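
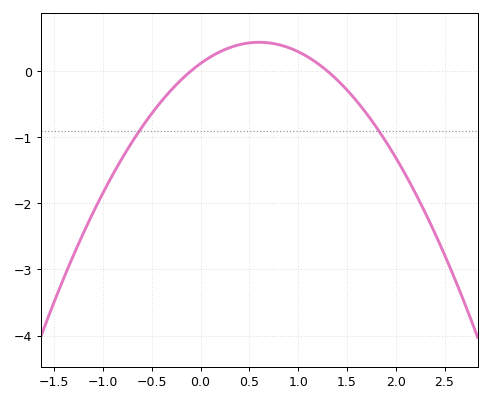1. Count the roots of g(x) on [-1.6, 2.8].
2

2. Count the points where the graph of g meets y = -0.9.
2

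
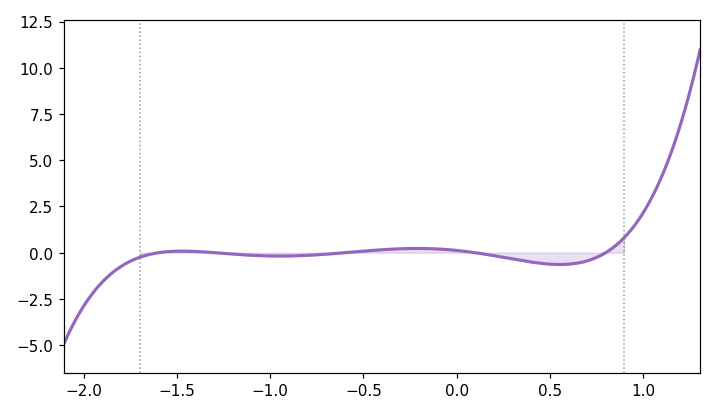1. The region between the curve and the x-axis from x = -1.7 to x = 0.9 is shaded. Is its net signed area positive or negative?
negative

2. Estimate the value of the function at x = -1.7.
-0.2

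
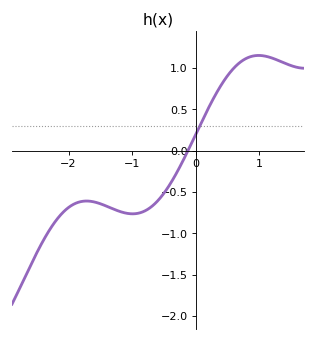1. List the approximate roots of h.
-0.1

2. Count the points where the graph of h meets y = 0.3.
1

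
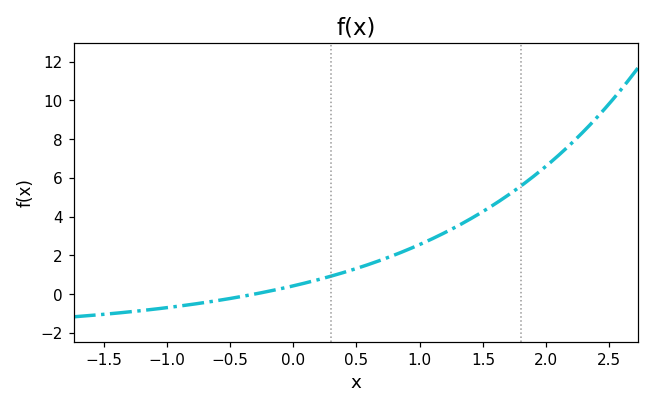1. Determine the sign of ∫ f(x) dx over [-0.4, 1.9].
positive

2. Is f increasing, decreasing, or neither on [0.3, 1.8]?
increasing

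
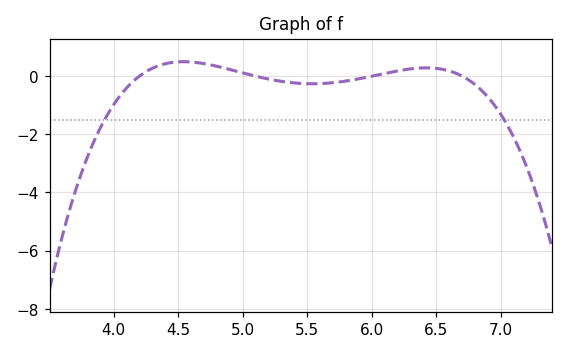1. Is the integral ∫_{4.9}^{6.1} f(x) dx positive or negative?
negative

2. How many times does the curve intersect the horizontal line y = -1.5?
2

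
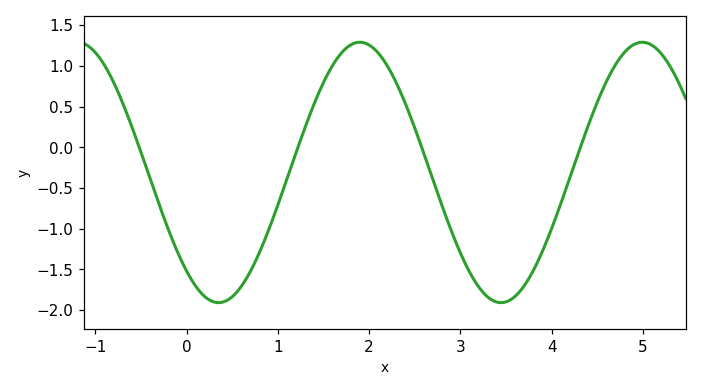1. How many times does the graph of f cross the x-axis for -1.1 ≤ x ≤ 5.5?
4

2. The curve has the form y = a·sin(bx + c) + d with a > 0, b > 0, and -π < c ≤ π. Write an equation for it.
y = 1.6sin(2x - 2.3) - 0.31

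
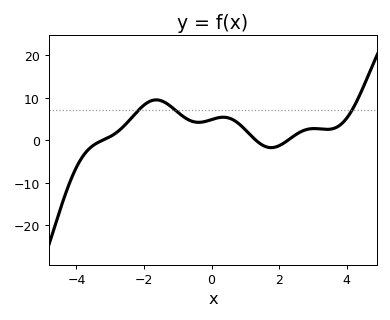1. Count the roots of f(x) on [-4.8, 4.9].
3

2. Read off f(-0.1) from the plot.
4.61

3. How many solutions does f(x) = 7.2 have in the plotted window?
3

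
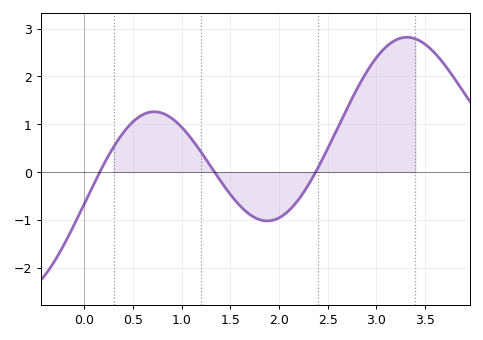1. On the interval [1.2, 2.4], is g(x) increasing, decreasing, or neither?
neither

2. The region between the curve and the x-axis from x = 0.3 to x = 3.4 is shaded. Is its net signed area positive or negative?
positive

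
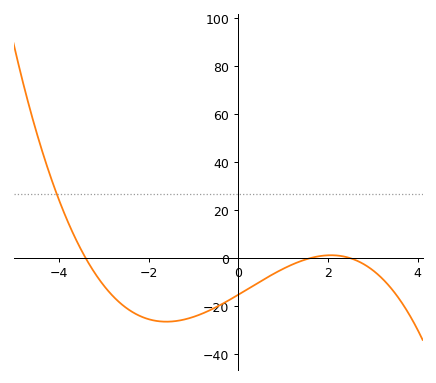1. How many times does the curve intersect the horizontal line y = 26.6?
1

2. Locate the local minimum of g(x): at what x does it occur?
-1.6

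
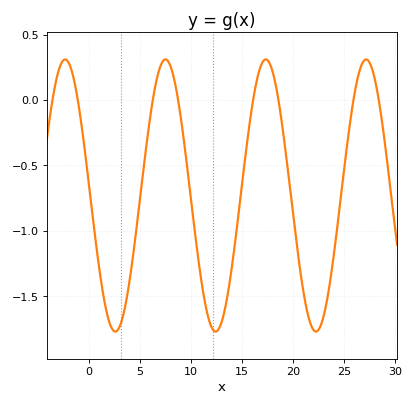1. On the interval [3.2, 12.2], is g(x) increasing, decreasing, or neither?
neither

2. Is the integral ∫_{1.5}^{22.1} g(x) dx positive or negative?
negative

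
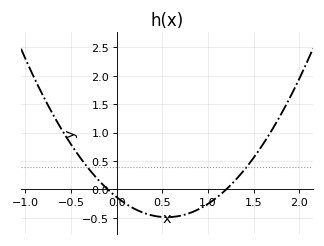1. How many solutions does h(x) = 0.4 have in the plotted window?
2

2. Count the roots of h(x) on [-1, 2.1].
2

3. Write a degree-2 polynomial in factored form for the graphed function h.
y = 1.16(x + 0.1)(x - 1.2)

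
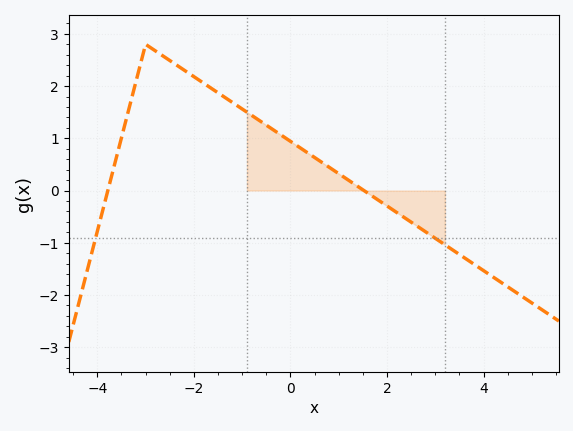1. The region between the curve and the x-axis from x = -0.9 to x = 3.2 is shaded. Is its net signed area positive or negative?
positive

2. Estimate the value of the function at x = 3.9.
-1.5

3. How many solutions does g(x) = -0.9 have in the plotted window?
2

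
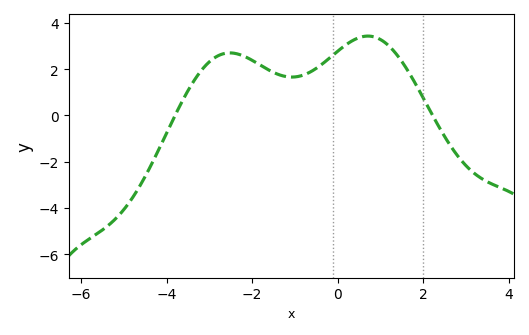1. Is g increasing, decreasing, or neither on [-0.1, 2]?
neither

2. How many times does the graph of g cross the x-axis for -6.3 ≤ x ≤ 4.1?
2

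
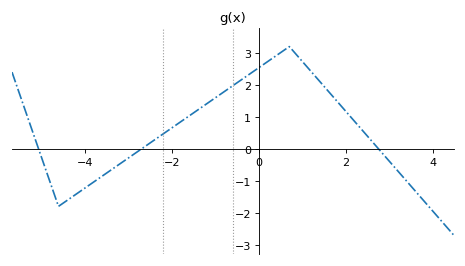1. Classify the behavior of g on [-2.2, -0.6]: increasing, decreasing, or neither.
increasing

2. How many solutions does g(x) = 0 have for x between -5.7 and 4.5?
3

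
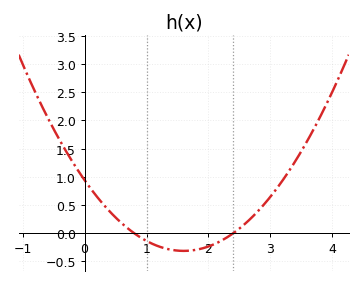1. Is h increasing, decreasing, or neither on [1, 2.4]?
neither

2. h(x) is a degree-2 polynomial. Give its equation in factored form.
y = 0.49(x - 0.8)(x - 2.4)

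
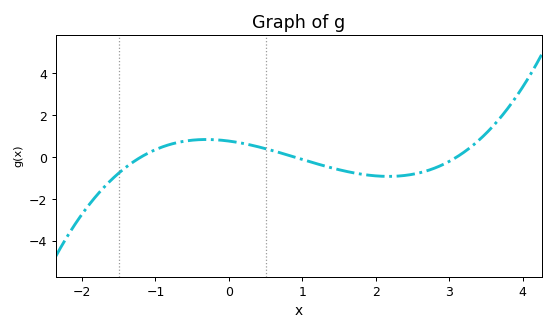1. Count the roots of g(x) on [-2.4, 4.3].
3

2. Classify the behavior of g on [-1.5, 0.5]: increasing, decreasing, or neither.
neither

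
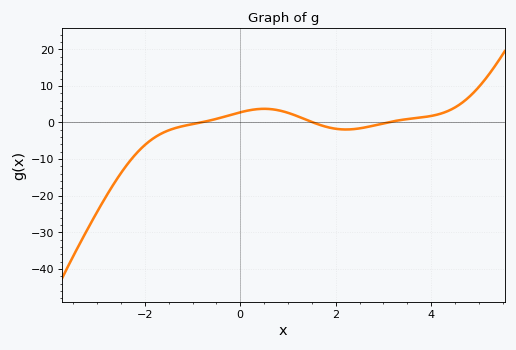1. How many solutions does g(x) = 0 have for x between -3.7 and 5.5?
3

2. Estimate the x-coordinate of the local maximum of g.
0.503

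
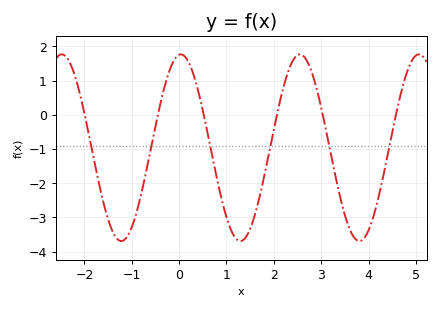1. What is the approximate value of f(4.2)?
-2.5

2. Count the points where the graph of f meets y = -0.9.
6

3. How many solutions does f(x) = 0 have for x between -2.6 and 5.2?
6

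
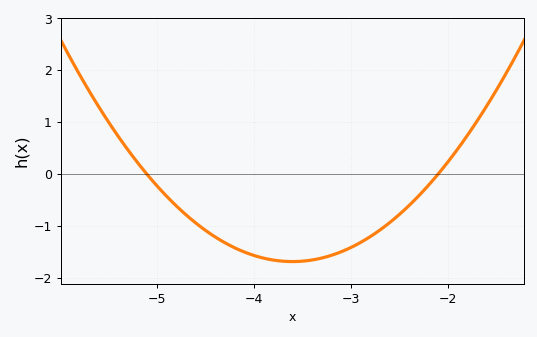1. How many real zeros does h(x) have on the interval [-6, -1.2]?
2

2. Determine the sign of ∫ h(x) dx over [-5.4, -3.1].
negative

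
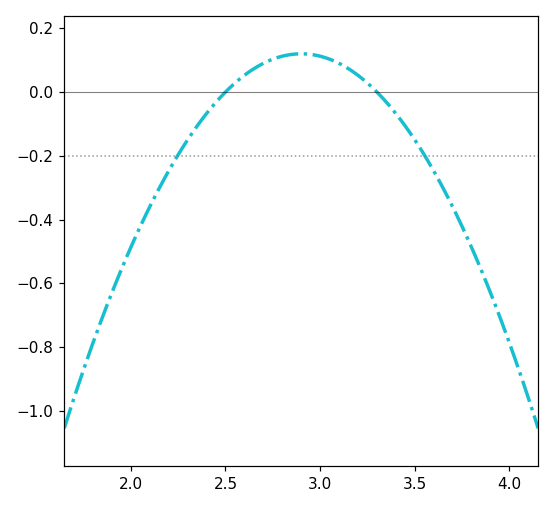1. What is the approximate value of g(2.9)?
0.12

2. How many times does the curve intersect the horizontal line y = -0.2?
2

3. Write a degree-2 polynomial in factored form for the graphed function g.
y = -0.75(x - 2.5)(x - 3.3)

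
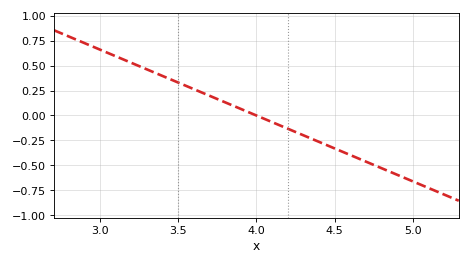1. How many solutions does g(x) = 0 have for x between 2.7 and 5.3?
1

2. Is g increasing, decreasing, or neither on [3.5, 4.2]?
decreasing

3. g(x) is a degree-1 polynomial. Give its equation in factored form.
y = -0.66(x - 4)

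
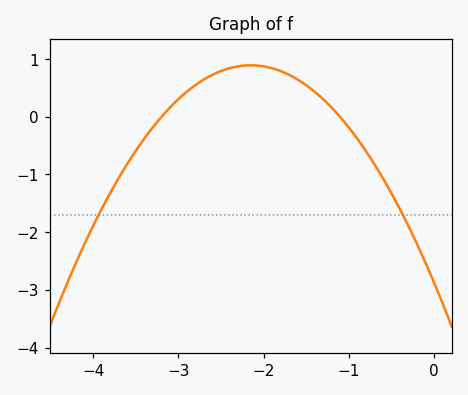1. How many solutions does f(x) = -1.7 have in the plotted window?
2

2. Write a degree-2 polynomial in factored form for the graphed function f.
y = -0.81(x + 3.2)(x + 1.1)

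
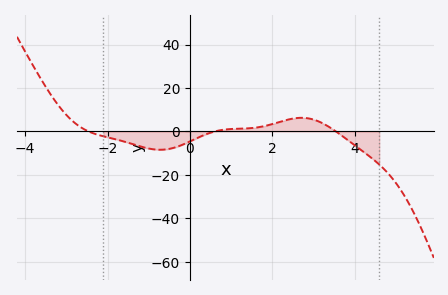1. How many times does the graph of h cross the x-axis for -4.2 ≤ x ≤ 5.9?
3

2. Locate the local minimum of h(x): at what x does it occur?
-0.8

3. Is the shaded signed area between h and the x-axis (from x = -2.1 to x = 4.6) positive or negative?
negative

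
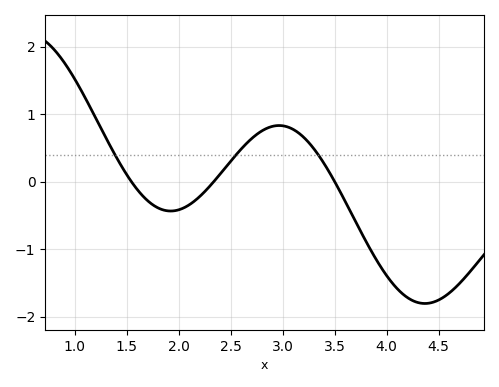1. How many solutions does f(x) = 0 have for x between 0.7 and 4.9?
3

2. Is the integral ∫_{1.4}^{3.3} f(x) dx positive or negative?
positive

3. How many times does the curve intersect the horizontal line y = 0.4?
3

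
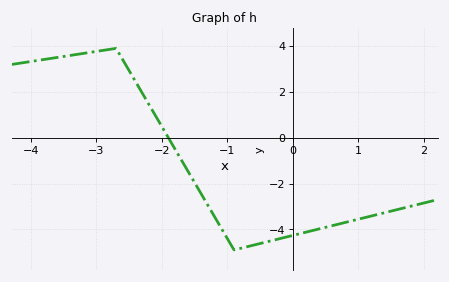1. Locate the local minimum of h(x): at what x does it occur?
-0.9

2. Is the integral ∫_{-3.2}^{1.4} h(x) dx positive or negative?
negative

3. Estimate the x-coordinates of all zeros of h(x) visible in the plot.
-1.9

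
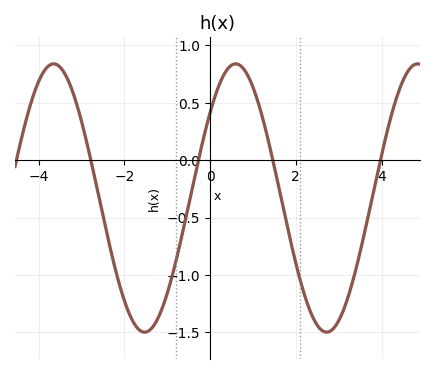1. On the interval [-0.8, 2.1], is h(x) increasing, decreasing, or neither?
neither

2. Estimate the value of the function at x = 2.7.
-1.5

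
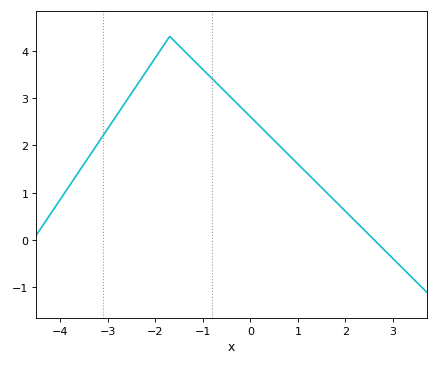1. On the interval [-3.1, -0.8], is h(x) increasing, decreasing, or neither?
neither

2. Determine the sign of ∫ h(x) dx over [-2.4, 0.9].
positive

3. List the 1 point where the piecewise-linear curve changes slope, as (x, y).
(-1.7, 4.3)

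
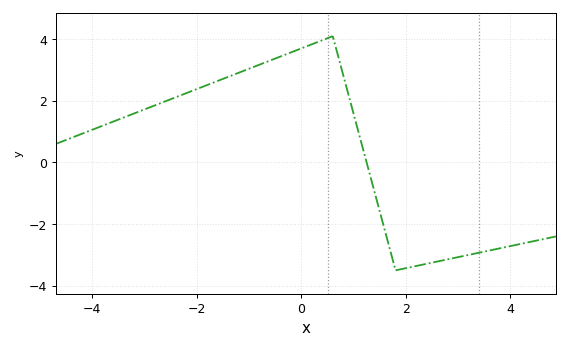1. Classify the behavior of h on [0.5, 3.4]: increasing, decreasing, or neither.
neither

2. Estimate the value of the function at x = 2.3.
-3.32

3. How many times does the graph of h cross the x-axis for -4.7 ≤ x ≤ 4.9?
1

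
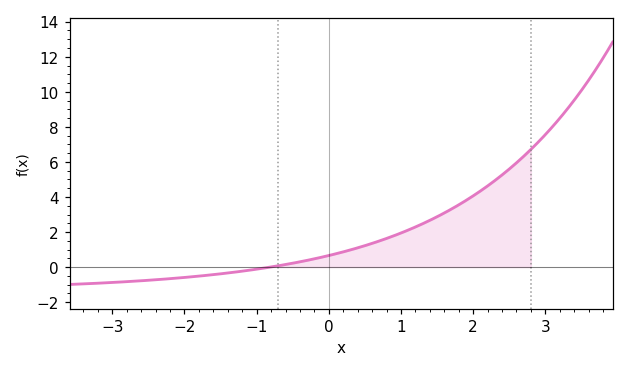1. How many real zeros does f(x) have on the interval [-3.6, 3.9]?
1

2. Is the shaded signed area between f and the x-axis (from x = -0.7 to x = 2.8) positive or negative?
positive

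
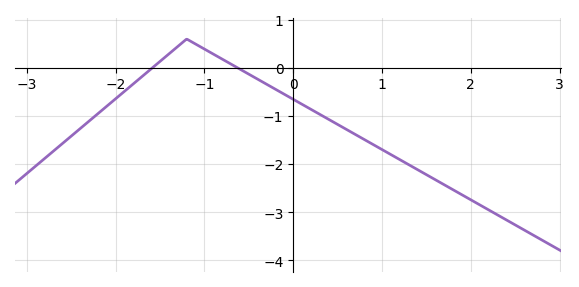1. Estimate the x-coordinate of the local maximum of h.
-1.2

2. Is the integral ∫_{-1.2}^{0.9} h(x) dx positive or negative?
negative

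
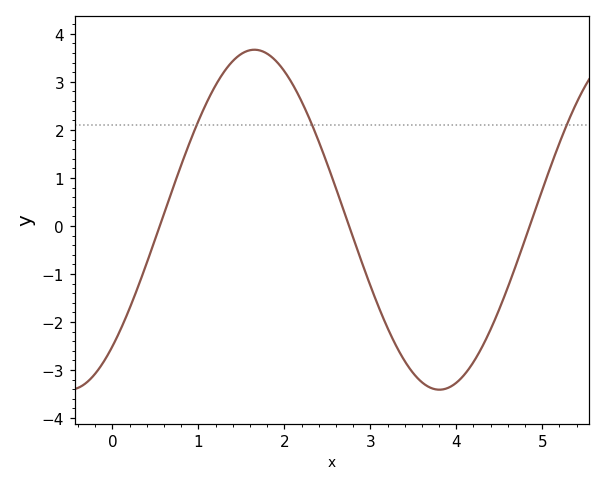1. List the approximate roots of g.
0.6, 2.8, 4.9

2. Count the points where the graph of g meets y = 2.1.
3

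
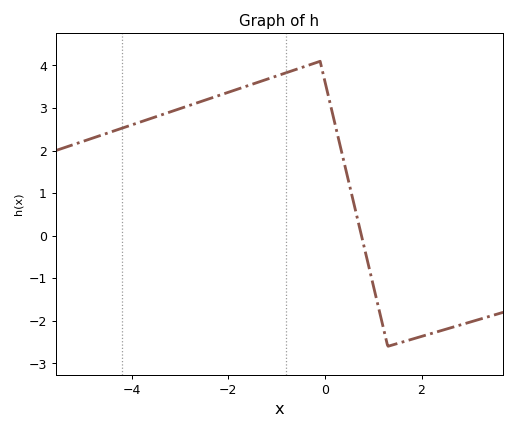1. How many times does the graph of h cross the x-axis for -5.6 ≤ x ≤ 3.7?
1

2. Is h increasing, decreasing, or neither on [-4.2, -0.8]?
increasing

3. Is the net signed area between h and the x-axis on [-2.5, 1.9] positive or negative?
positive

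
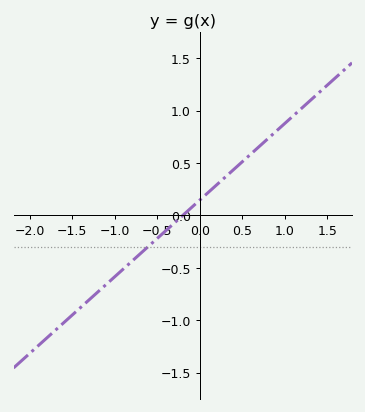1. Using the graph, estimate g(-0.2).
0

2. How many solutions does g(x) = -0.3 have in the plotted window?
1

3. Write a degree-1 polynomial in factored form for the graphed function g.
y = 0.73(x + 0.2)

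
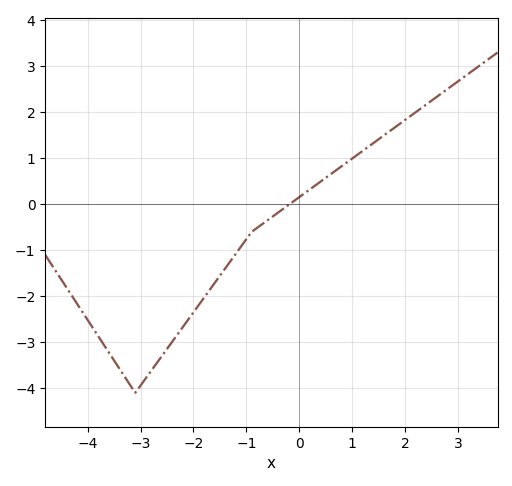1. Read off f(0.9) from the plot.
0.91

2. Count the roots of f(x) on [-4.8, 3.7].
1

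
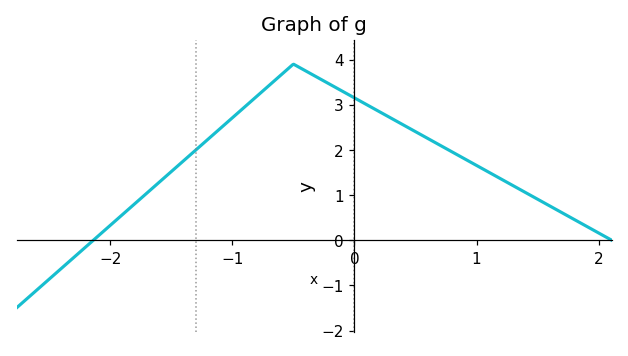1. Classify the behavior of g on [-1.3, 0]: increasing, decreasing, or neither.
neither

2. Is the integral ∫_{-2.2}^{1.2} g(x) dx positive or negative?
positive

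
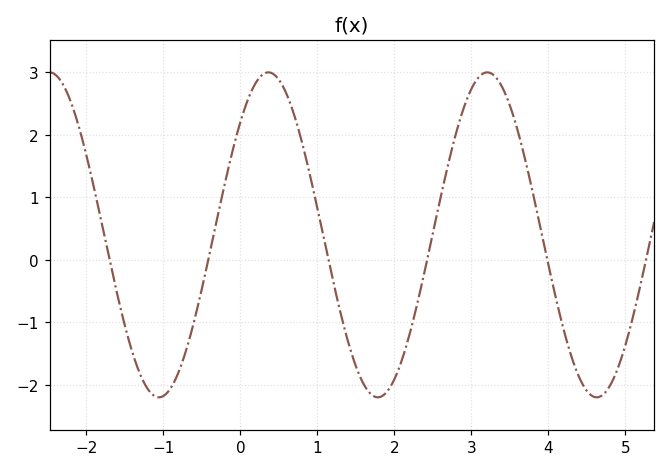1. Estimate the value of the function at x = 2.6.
1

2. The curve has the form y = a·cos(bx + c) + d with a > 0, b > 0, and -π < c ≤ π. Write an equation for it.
y = 2.6cos(2.2x - 0.8) + 0.4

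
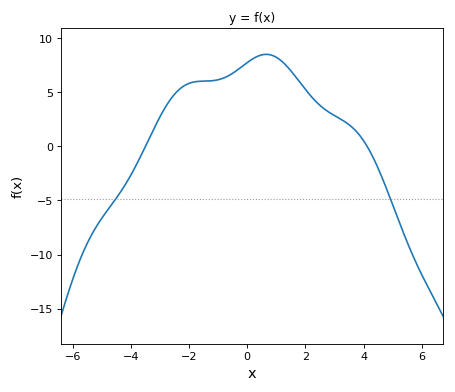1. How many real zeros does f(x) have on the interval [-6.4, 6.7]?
2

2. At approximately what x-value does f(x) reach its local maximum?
0.6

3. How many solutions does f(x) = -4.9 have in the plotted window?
2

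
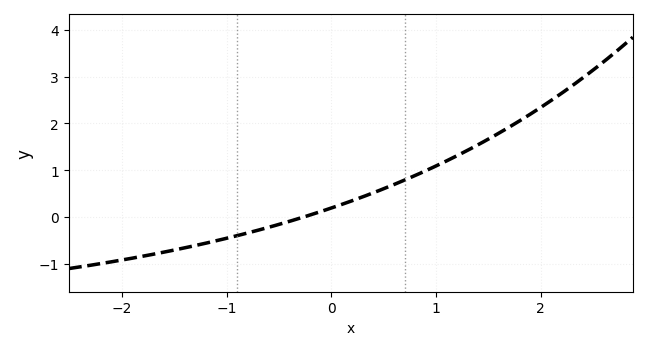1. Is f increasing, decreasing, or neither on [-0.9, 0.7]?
increasing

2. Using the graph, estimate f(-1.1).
-0.5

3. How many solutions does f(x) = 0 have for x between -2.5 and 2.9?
1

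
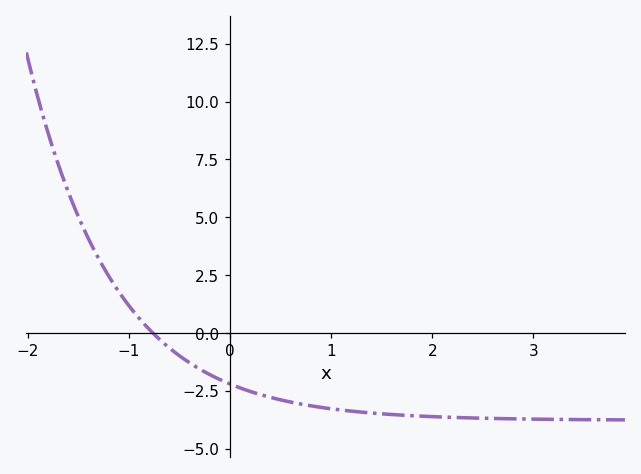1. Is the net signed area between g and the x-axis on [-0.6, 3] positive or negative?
negative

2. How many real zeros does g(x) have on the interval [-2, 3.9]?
1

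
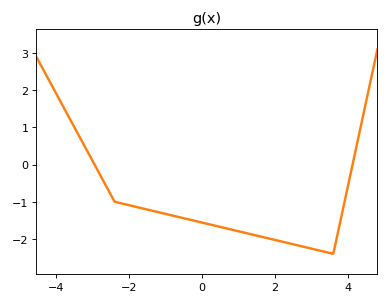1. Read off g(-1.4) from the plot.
-1.23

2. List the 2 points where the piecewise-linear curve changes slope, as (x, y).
(-2.4, -1); (3.6, -2.4)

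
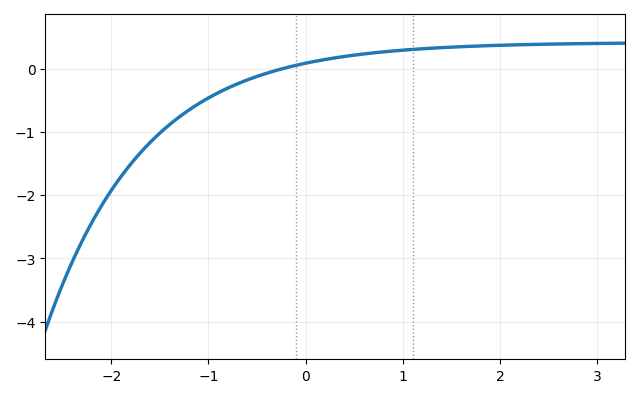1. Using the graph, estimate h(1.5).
0.344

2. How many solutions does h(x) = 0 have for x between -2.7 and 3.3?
1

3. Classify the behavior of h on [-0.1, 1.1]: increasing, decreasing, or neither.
increasing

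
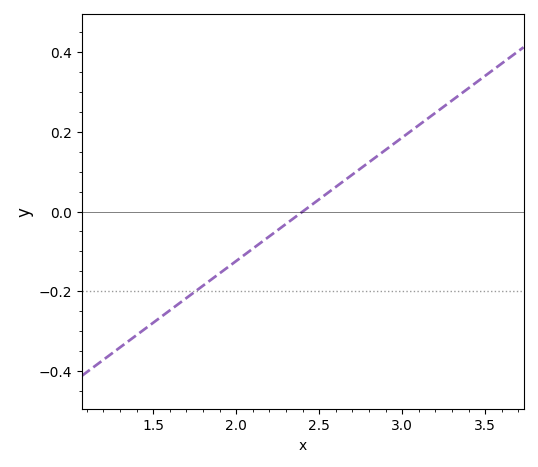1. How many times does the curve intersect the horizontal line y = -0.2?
1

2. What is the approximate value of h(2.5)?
0.04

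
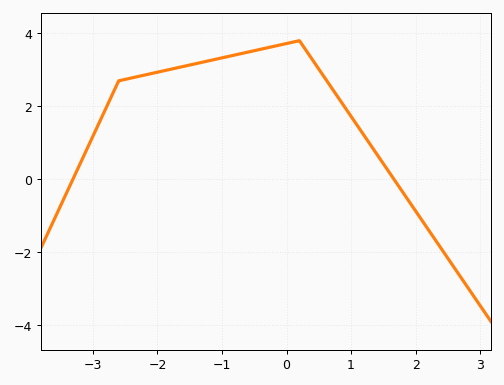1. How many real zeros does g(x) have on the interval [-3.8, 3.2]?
2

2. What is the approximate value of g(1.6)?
0.2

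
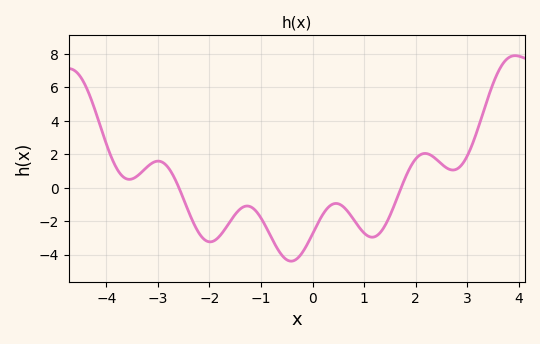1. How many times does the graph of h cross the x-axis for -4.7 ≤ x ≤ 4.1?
2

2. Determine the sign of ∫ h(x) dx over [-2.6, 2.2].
negative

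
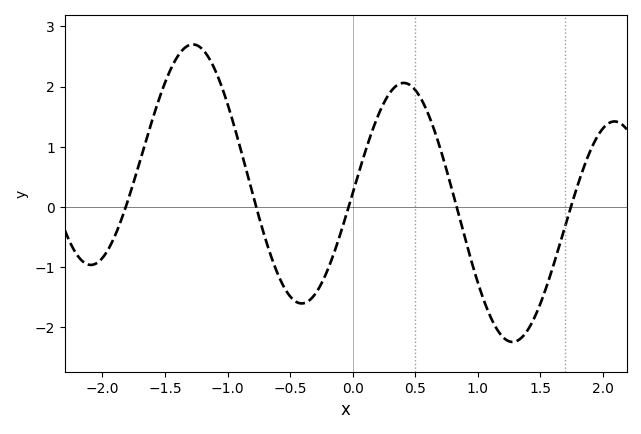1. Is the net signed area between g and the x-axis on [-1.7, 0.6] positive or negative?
positive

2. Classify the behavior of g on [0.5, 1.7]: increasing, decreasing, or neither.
neither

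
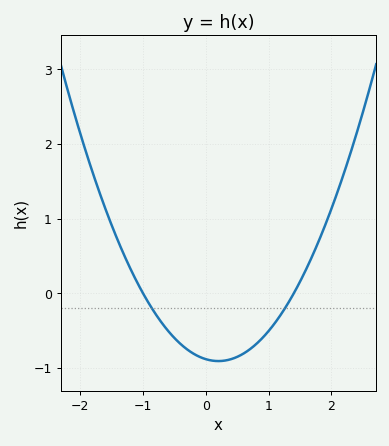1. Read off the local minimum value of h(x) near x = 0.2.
-0.907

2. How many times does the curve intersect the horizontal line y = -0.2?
2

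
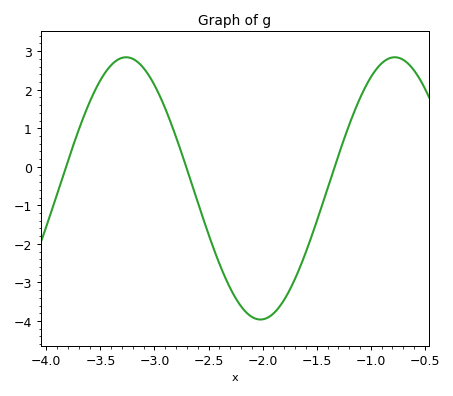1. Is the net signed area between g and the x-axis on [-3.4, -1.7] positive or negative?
negative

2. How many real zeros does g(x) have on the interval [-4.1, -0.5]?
3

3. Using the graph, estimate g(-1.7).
-2.9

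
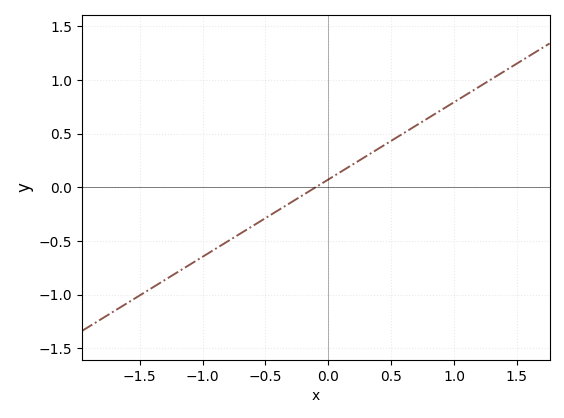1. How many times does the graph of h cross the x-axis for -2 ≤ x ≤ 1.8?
1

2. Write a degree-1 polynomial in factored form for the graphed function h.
y = 0.72(x + 0.1)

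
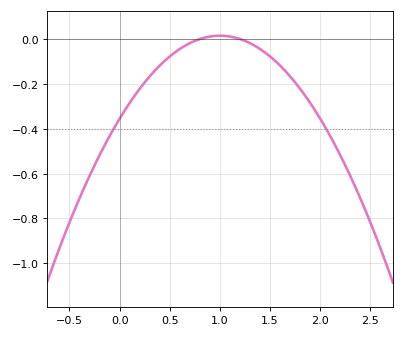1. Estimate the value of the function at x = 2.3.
-0.61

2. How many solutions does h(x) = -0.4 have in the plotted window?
2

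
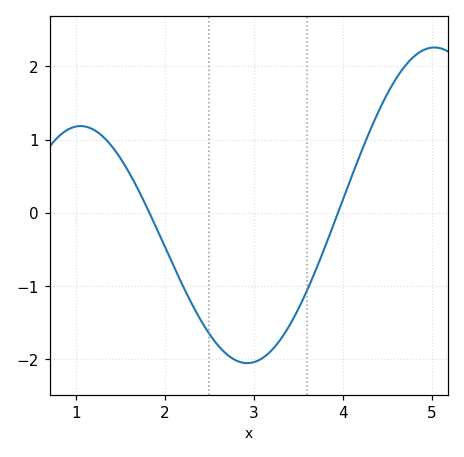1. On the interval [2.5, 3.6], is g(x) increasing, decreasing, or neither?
neither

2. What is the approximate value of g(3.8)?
-0.464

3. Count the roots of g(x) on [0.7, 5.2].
2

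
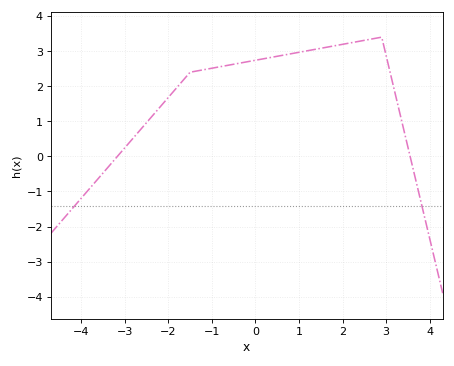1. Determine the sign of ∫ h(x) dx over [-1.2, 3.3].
positive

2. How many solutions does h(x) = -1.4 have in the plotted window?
2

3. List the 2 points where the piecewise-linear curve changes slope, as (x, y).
(-1.5, 2.4); (2.9, 3.4)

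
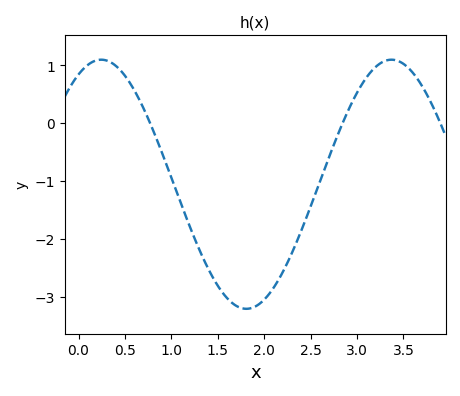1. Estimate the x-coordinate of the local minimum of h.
1.81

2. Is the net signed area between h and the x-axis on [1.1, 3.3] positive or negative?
negative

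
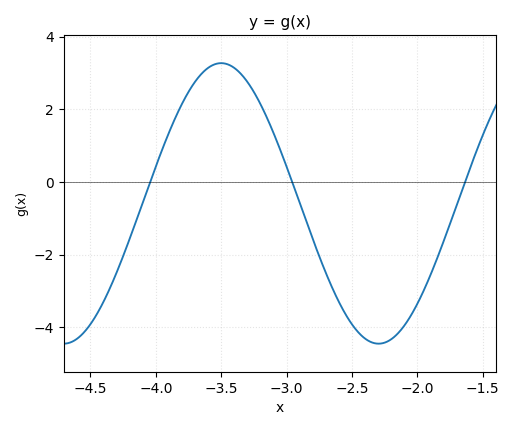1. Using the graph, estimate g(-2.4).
-4.4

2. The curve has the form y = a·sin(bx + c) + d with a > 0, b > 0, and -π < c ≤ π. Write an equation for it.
y = 3.86sin(2.6x - 1.9) - 0.59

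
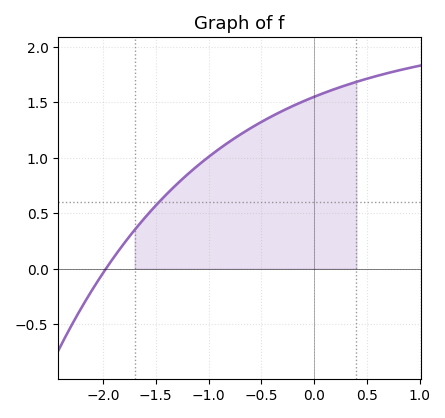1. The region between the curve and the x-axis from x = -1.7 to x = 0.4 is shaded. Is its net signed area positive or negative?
positive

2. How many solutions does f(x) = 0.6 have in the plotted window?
1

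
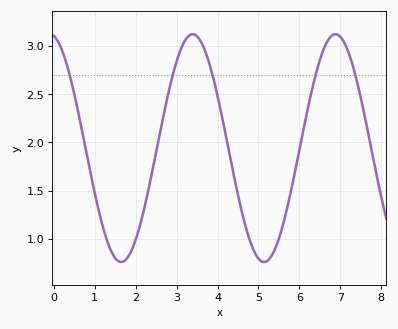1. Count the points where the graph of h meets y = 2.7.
5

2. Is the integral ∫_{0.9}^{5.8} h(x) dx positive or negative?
positive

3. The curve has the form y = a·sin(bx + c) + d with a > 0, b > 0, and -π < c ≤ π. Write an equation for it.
y = 1.18sin(1.8x + 1.75) + 1.94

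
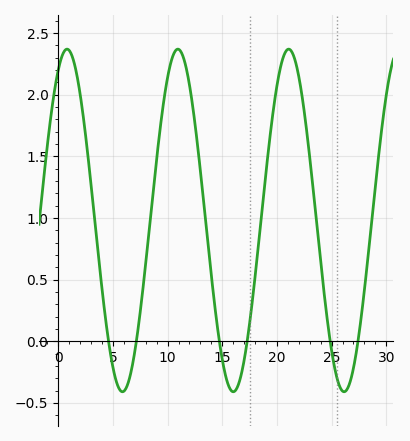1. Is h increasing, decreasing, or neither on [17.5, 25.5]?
neither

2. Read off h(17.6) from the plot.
0.2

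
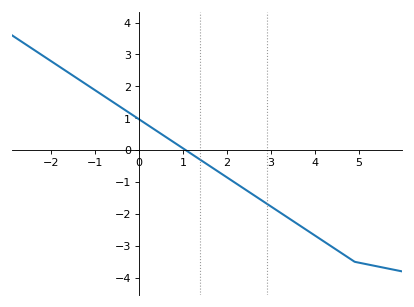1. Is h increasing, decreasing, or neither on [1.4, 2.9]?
decreasing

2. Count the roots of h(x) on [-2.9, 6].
1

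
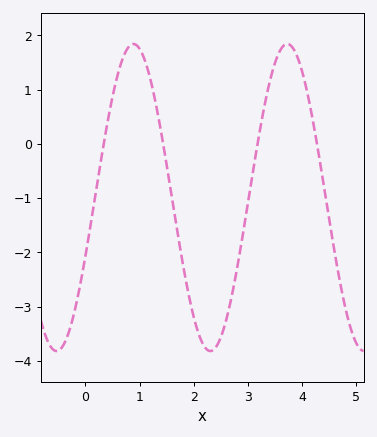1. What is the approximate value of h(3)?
-1.1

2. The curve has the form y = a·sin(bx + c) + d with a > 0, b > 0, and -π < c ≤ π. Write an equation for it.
y = 2.83sin(2.2x - 0.39) - 0.99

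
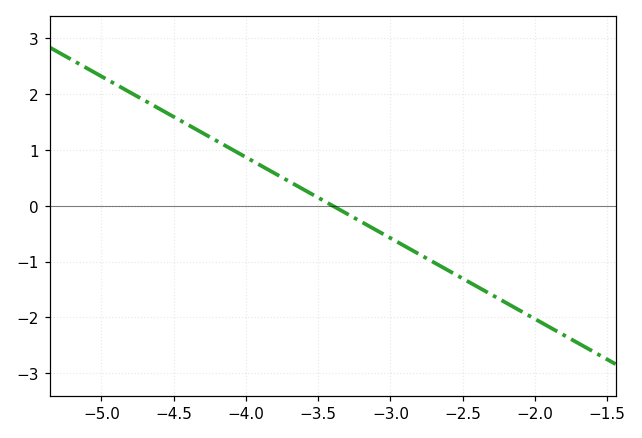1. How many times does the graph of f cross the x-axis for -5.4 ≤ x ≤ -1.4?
1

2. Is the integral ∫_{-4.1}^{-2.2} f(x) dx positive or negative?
negative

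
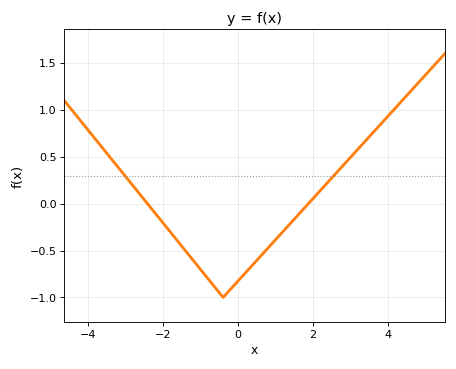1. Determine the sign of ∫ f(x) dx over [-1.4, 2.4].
negative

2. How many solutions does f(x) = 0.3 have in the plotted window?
2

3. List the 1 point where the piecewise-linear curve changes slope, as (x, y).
(-0.4, -1)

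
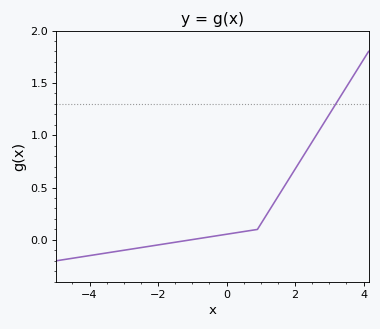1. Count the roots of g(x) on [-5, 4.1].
1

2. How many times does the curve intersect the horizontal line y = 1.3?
1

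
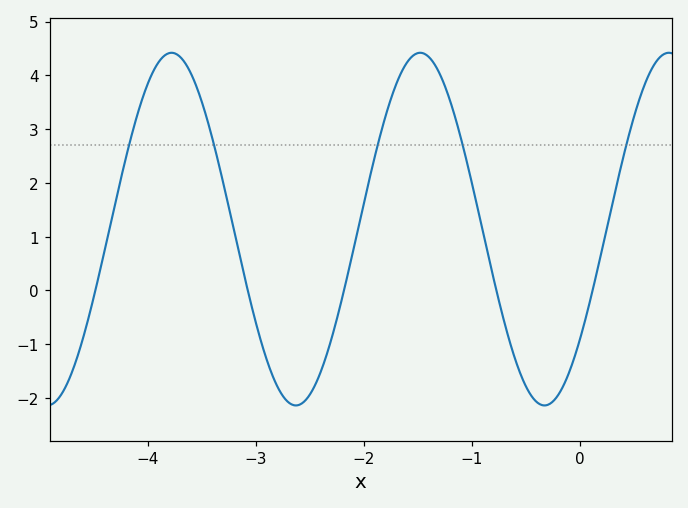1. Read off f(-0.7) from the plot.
-0.6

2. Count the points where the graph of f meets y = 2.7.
5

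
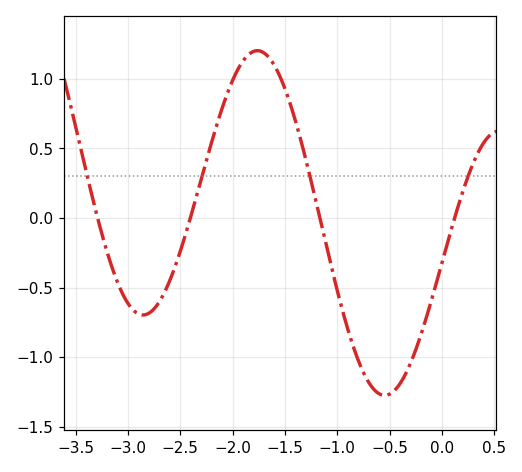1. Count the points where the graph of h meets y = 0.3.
4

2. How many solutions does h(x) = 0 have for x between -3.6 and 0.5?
4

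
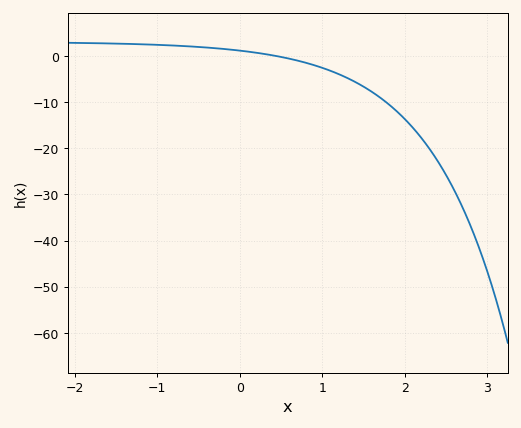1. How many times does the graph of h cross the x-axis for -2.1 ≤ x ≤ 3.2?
1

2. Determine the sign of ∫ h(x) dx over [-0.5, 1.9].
negative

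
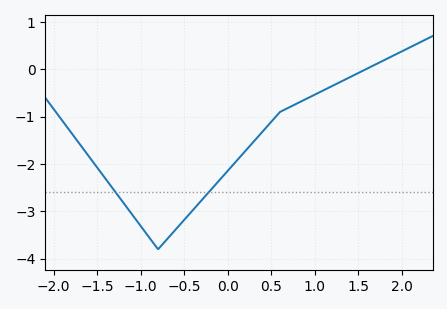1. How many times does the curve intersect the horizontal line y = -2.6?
2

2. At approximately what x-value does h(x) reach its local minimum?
-0.799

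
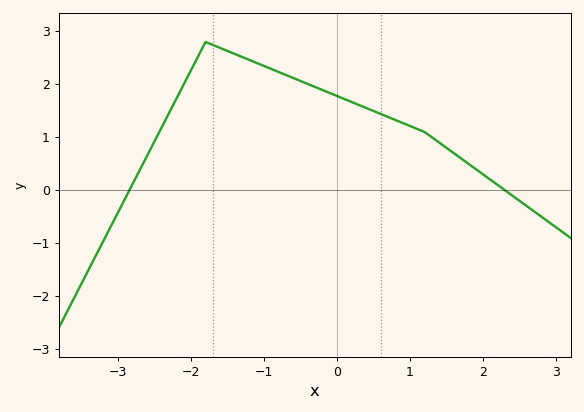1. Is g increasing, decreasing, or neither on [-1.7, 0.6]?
decreasing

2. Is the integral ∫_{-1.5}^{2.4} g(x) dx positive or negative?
positive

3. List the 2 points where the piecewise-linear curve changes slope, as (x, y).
(-1.8, 2.8); (1.2, 1.1)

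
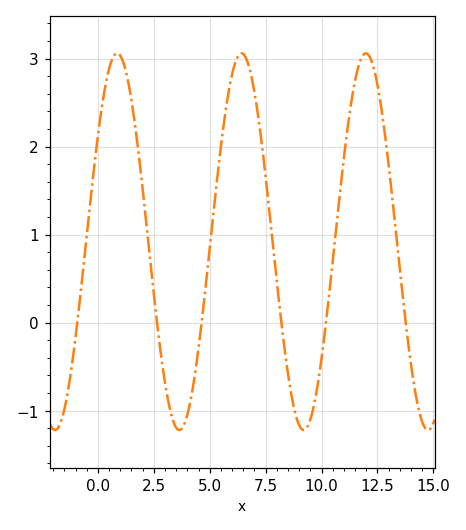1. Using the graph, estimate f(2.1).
1.28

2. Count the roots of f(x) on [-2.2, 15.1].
6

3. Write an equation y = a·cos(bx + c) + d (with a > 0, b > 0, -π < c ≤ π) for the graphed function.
y = 2.14cos(1.13x - 0.972) + 0.92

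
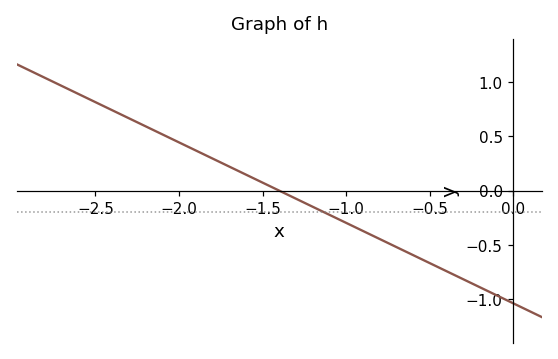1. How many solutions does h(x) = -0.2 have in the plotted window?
1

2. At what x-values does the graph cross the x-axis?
-1.4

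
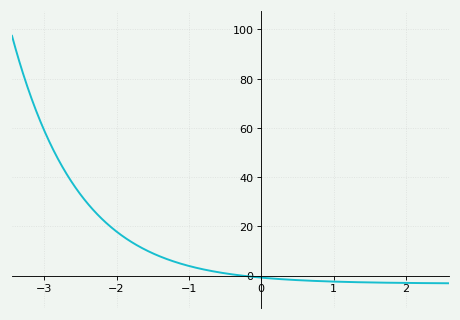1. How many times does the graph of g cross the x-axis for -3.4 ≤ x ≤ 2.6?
1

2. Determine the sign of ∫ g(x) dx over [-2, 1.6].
positive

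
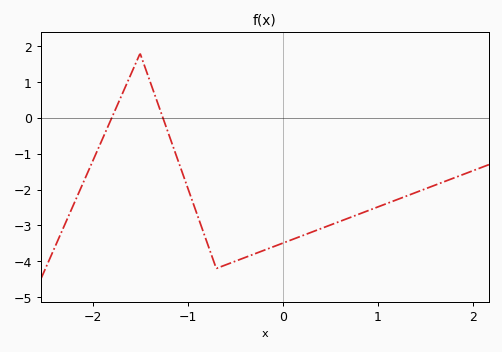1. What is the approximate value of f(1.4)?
-2.1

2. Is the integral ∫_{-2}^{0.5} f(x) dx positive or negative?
negative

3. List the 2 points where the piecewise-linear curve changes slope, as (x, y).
(-1.5, 1.8); (-0.7, -4.2)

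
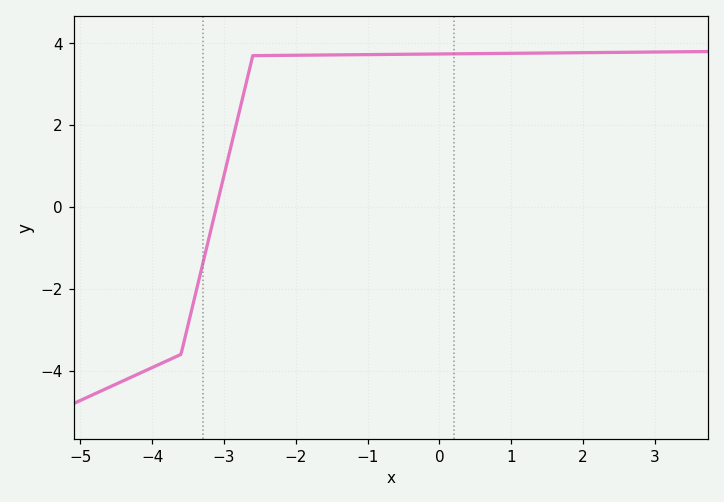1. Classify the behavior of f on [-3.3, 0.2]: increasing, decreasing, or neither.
increasing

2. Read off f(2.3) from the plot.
3.8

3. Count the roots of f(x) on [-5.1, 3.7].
1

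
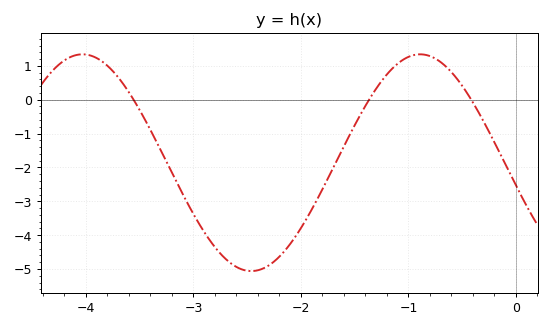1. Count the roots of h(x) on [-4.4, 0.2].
3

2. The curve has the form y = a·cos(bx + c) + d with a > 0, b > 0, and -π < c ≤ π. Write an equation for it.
y = 3.2cos(2x + 1.78) - 1.86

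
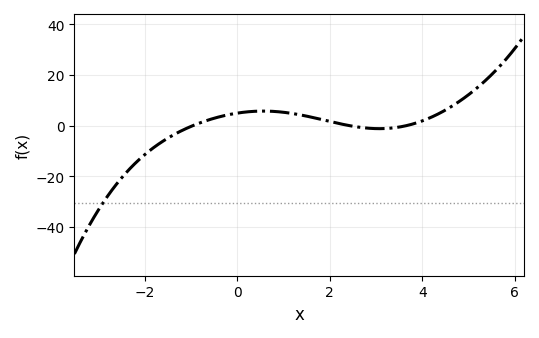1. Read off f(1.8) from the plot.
2.54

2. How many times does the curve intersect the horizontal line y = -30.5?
1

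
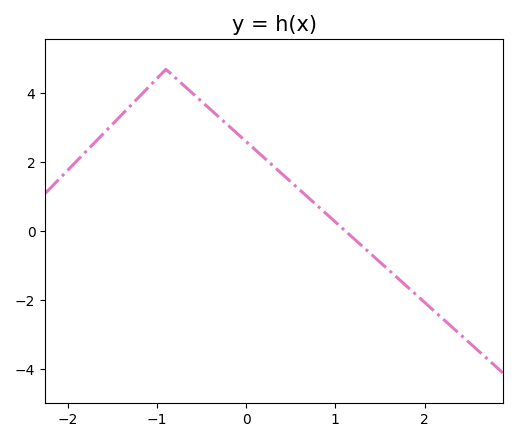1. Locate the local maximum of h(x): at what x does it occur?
-0.9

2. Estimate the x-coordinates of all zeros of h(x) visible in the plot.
1.1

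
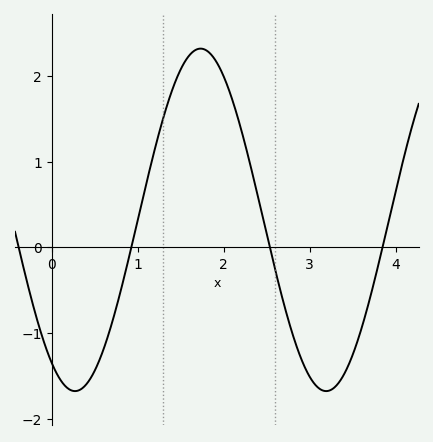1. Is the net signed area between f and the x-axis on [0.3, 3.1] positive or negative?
positive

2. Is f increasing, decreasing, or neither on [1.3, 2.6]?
neither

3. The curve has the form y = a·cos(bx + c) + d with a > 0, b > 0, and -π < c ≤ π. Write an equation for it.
y = 2cos(2.15x + 2.56) + 0.32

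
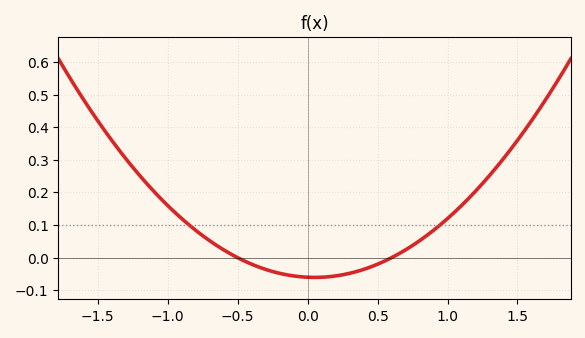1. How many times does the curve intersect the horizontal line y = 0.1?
2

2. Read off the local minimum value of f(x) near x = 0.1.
-0.06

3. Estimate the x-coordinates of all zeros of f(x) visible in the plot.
-0.5, 0.6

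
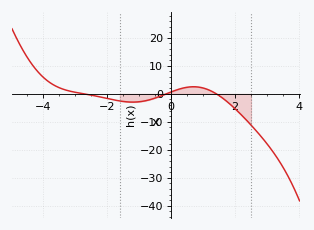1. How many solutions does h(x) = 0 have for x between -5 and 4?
3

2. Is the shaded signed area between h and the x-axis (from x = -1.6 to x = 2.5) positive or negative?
negative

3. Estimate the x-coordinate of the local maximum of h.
0.706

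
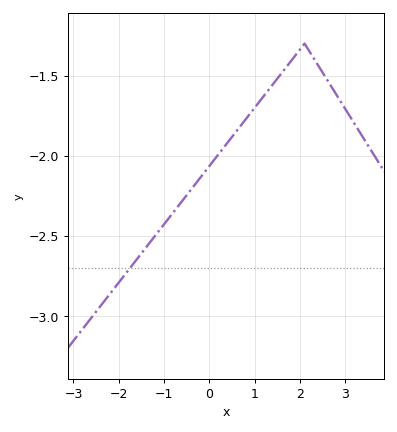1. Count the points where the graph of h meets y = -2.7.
1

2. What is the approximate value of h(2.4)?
-1.44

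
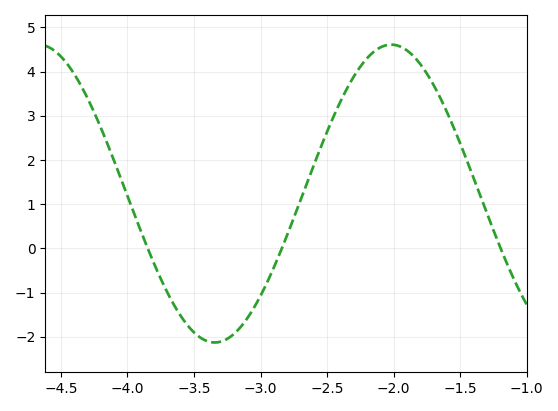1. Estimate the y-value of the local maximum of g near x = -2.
4.6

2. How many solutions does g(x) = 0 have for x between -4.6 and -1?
3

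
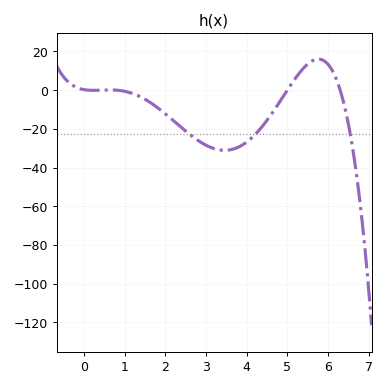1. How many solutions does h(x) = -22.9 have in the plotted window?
3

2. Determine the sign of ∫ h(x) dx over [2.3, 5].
negative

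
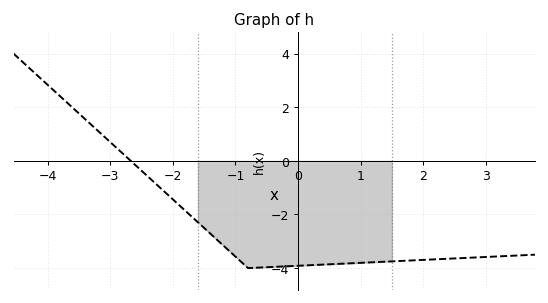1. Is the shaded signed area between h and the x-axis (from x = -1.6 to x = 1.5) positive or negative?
negative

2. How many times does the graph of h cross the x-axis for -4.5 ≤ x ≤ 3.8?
1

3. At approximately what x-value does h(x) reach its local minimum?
-0.8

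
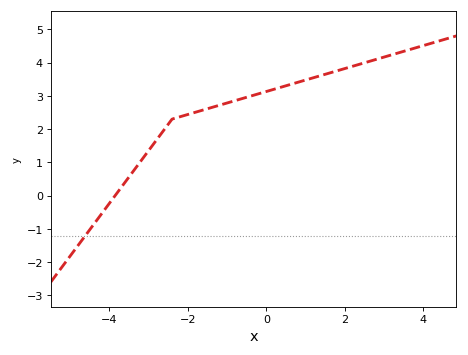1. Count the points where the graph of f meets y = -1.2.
1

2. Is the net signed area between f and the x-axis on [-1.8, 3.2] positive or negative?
positive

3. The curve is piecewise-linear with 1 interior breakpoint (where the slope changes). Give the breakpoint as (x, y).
(-2.4, 2.3)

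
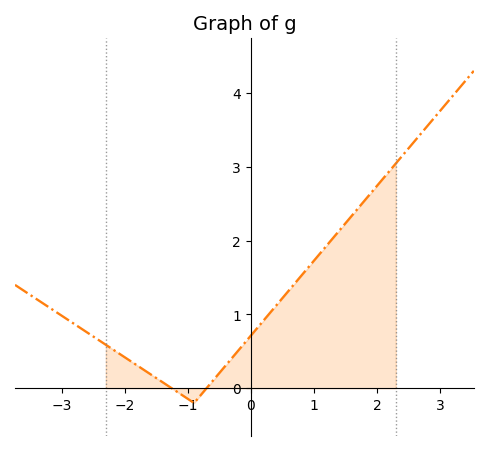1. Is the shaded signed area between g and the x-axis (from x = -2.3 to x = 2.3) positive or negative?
positive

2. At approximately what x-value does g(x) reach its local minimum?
-0.902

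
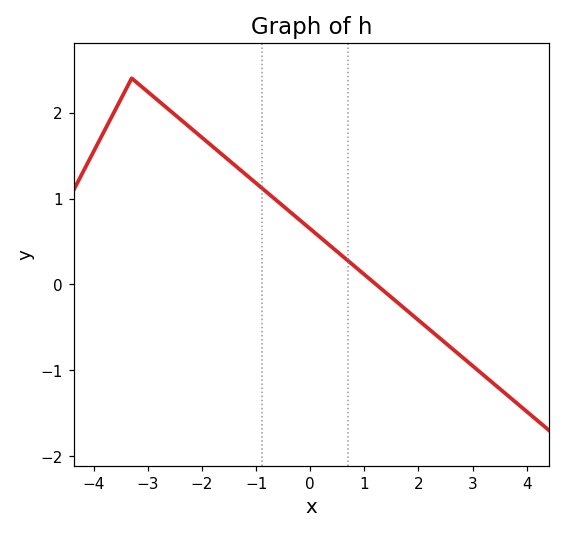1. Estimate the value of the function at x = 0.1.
0.594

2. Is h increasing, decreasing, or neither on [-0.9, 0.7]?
decreasing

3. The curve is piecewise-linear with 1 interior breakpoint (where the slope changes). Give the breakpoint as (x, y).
(-3.3, 2.4)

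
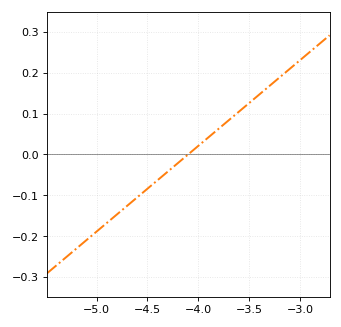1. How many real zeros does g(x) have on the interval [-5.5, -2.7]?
1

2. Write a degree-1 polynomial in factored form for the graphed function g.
y = 0.21(x + 4.1)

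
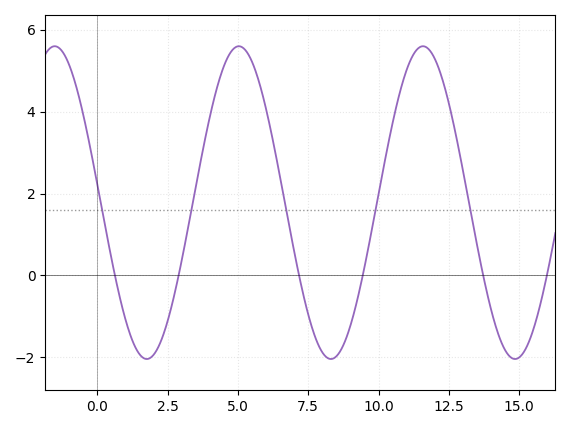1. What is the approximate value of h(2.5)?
-1.12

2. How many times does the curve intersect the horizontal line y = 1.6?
5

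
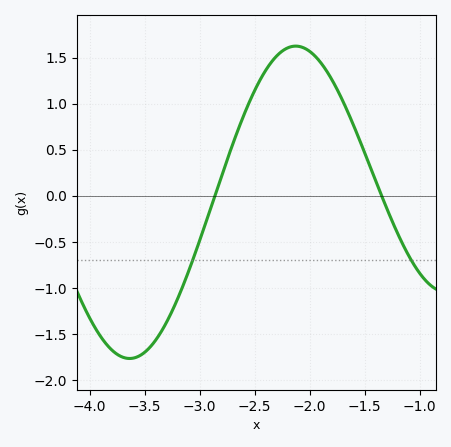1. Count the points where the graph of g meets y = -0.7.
2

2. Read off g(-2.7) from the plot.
0.559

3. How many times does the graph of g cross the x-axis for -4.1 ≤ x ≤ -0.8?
2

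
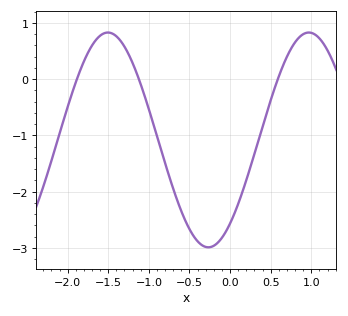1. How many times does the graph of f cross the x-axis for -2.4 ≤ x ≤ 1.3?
3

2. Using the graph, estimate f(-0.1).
-2.8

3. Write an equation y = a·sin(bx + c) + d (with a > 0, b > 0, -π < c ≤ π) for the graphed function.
y = 1.91sin(2.5x - 0.89) - 1.08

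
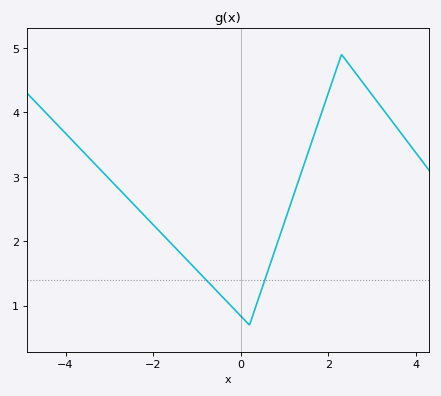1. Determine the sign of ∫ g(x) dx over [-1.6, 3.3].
positive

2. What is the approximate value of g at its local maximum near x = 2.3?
4.9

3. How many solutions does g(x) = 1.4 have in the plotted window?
2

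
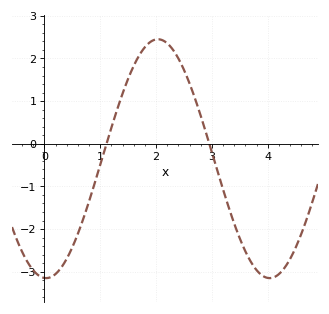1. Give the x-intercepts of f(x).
1.1, 3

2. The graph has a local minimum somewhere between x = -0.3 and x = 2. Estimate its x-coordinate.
0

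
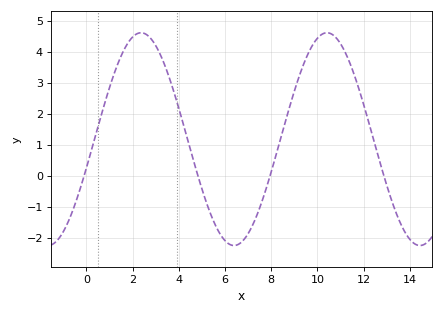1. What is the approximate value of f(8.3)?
0.903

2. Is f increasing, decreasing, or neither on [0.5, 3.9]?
neither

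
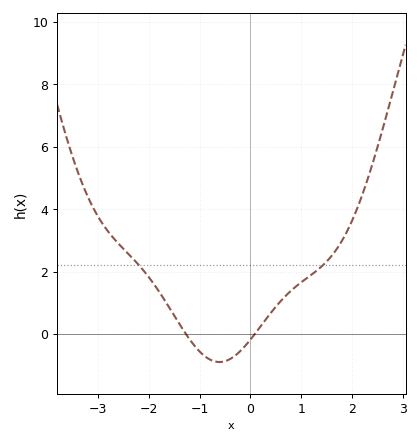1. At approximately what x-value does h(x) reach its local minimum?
-0.607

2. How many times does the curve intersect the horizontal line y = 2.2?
2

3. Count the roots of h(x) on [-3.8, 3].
2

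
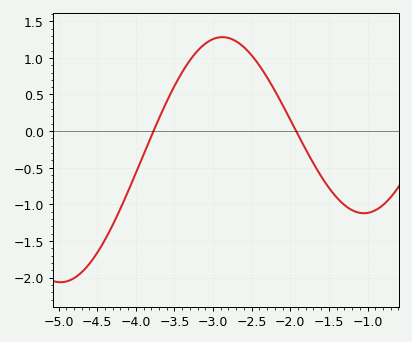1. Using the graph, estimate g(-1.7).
-0.45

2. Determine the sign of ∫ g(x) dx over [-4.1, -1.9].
positive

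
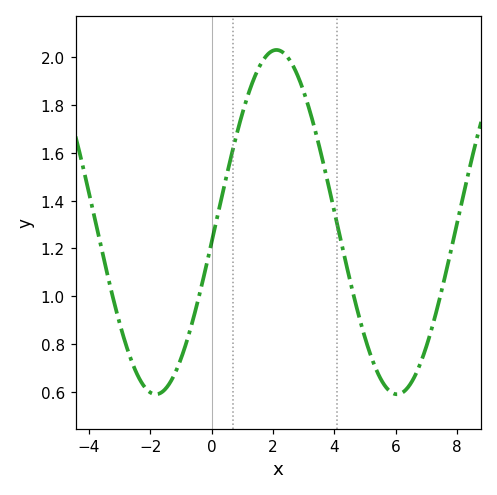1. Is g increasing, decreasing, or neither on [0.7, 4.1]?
neither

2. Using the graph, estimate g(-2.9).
0.84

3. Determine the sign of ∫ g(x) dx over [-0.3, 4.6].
positive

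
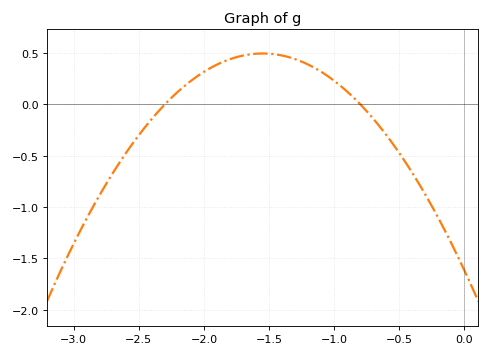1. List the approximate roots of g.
-2.3, -0.8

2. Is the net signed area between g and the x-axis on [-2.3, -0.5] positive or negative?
positive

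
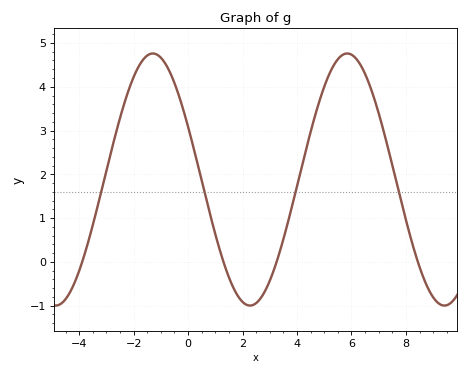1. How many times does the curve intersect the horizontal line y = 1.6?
4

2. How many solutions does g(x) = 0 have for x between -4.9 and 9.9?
4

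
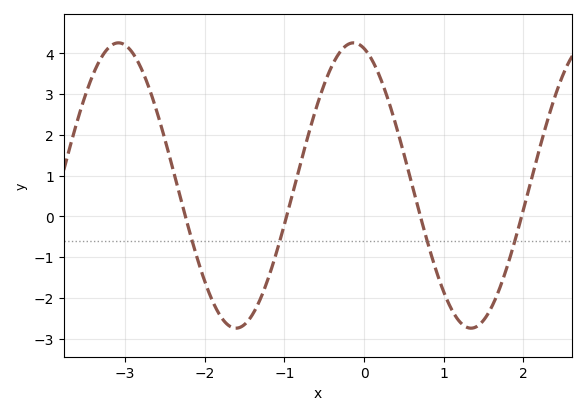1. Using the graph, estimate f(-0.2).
4.2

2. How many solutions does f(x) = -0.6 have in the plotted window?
4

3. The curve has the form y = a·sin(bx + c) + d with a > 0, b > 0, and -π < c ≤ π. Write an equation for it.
y = 3.5sin(2.1x + 1.9) + 0.76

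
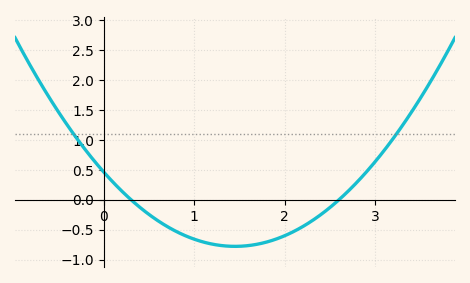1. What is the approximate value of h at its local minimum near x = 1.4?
-0.8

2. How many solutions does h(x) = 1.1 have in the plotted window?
2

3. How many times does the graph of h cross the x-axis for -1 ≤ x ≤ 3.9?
2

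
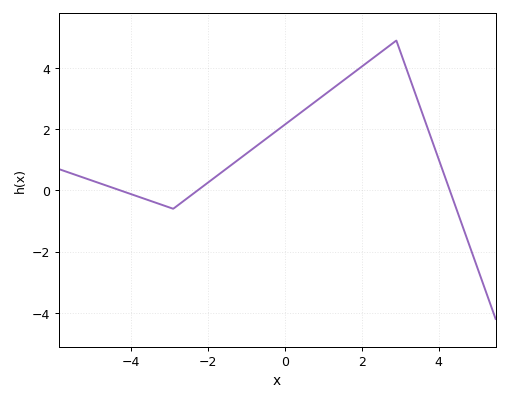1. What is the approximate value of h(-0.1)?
2.06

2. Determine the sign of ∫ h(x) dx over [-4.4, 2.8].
positive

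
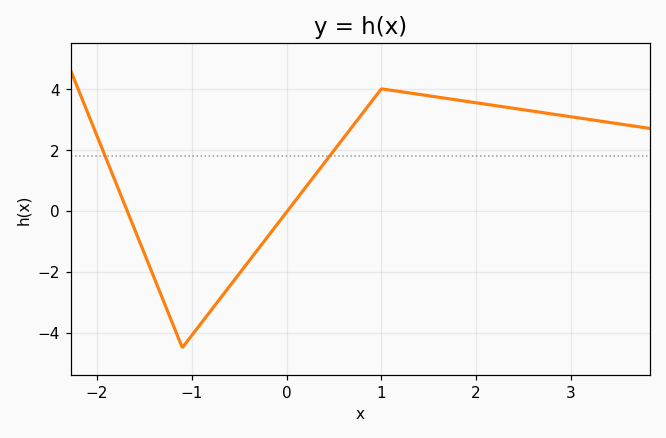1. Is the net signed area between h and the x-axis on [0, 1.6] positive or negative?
positive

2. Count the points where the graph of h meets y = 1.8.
2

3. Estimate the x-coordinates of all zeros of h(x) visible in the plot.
-1.68, 0.012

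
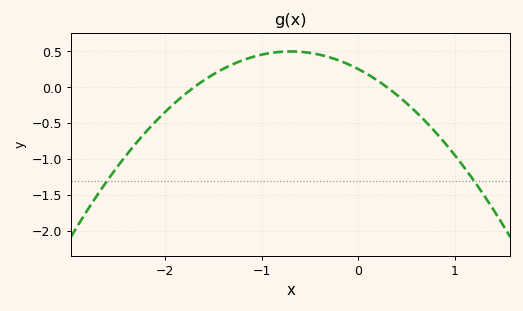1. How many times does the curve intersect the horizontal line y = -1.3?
2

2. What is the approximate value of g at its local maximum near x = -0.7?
0.5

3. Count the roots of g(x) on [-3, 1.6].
2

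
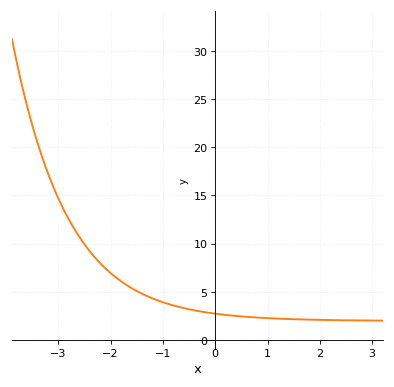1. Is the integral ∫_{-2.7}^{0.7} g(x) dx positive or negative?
positive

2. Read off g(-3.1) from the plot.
16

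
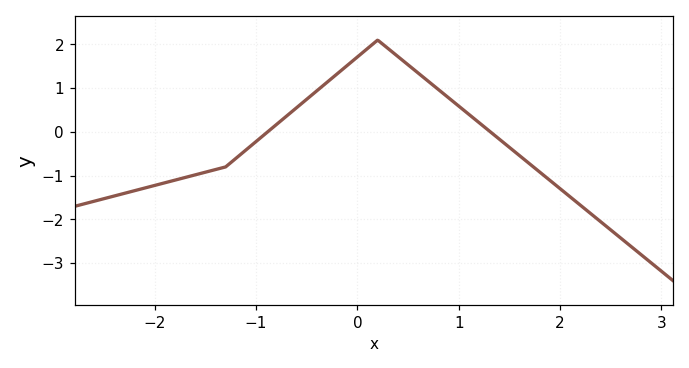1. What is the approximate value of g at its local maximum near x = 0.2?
2.1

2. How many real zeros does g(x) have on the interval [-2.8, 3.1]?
2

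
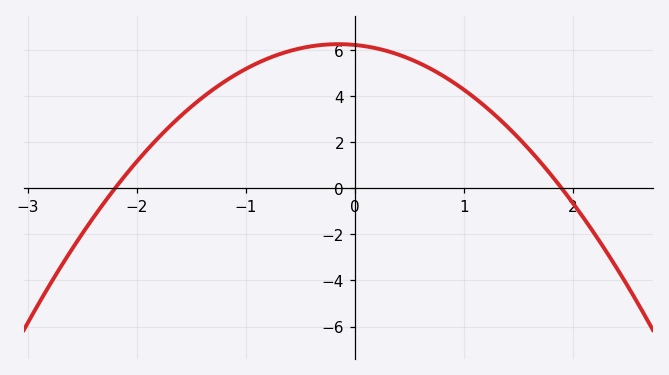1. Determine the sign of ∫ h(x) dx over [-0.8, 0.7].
positive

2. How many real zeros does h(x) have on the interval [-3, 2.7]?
2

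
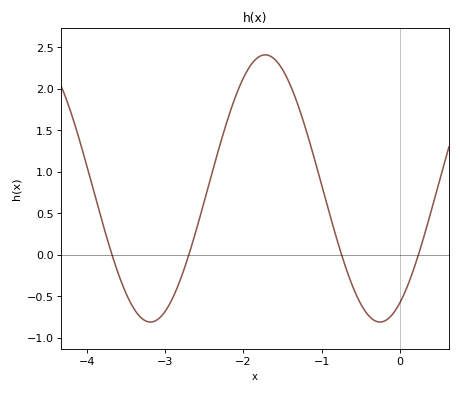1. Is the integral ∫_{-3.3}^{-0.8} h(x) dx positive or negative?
positive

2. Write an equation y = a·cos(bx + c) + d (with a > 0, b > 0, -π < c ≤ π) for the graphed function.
y = 1.61cos(2.1x - 2.6) + 0.8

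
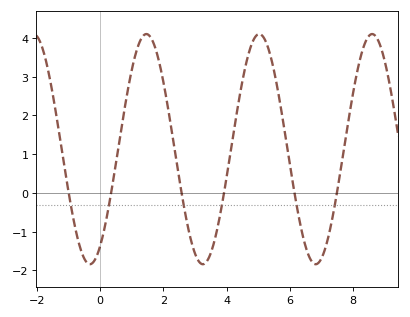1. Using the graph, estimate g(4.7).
3.6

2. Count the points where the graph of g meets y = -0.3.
6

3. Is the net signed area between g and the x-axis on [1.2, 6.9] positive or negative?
positive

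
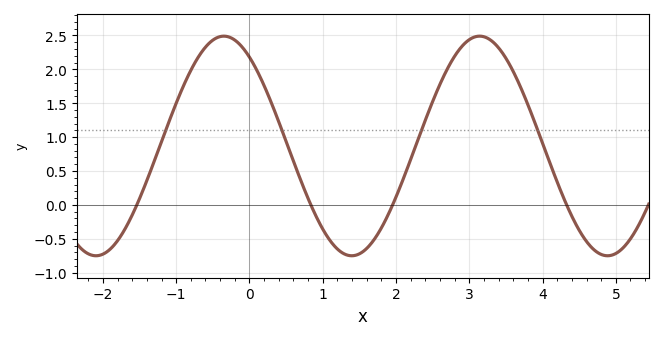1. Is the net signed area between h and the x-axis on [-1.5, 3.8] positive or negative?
positive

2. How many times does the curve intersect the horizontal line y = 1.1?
4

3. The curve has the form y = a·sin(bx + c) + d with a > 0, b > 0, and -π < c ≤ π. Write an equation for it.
y = 1.62sin(1.8x + 2.2) + 0.87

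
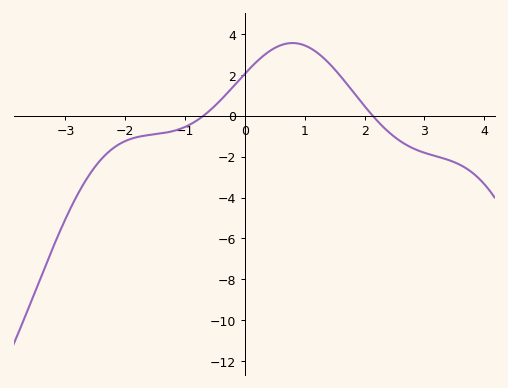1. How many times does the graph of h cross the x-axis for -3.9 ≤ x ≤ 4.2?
2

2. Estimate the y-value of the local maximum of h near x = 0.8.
3.6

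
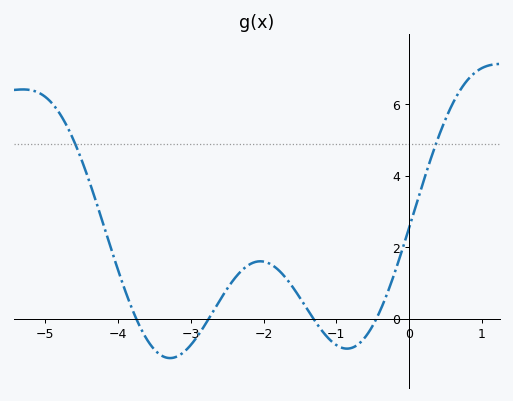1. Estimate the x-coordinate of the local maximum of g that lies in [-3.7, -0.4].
-2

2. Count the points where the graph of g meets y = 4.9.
2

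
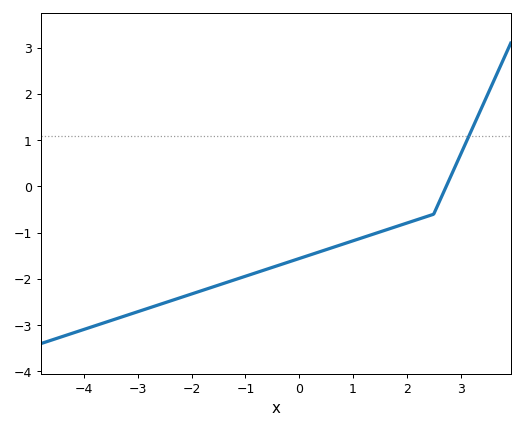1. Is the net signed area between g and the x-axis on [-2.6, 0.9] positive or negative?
negative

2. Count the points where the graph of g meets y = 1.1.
1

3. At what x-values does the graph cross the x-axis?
2.8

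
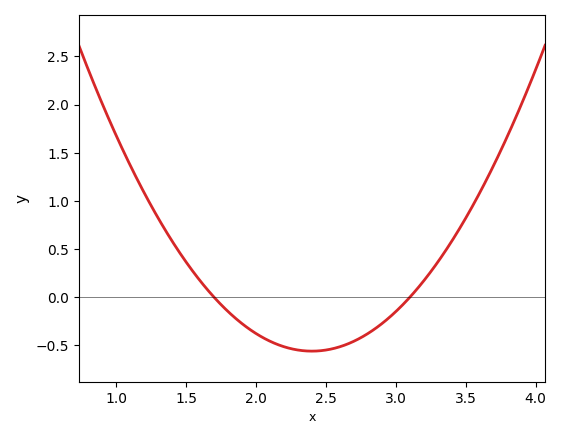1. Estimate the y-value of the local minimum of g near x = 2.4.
-0.559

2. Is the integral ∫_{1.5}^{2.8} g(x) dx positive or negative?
negative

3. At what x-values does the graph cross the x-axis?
1.7, 3.1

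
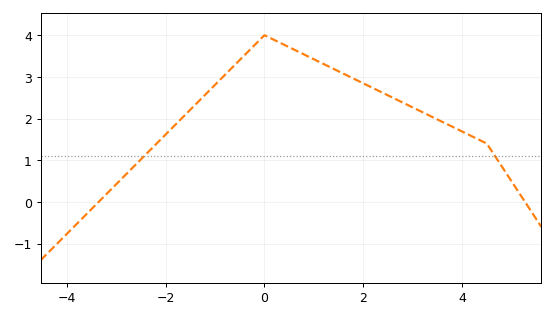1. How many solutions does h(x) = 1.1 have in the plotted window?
2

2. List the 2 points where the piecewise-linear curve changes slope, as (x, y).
(0, 4); (4.5, 1.4)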